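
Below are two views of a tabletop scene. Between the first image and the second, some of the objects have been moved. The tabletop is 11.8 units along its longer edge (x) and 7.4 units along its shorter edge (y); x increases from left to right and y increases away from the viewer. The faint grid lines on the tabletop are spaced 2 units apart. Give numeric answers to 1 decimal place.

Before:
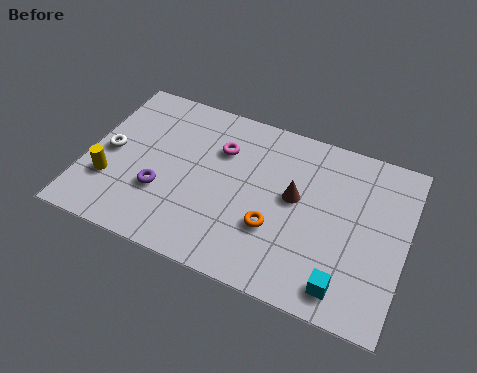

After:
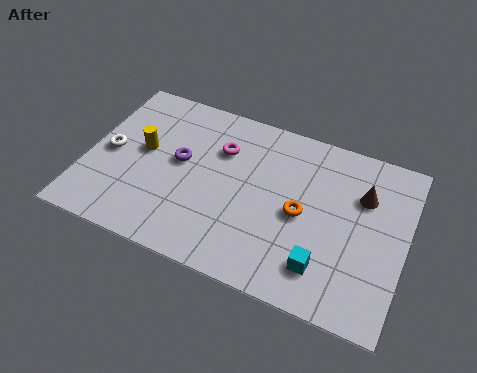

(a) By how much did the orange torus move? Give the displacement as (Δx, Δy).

(0.9, 1.0)

The orange torus started near (7.1, 2.5) and ended near (8.0, 3.5).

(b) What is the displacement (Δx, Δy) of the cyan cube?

(-0.8, 0.5)

From the two frames, the cyan cube sits at roughly (9.8, 1.1) before and (9.0, 1.6) after.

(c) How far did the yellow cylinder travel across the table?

2.1

The yellow cylinder moved from about (1.0, 2.3) to (2.0, 4.1), a distance of √(1.0² + 1.8²) ≈ 2.1.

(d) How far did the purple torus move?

1.7

The purple torus moved from about (2.9, 2.5) to (3.4, 4.1), a distance of √(0.5² + 1.6²) ≈ 1.7.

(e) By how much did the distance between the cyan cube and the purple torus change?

-0.9

They were about 7.0 units apart before and 6.1 after — 0.9 units closer together.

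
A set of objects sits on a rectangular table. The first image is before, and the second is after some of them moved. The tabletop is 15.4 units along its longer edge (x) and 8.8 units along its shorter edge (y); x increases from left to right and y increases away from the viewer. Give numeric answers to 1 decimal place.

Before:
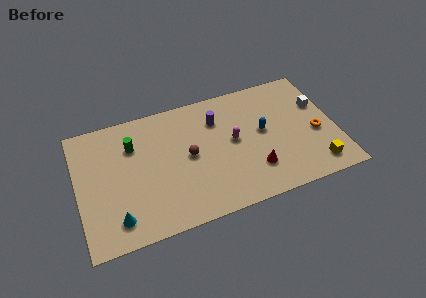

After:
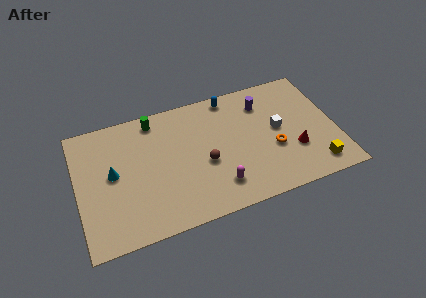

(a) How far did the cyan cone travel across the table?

3.1

The cyan cone was near (2.1, 1.6) before and (2.1, 4.7) after, so it travelled √(0.0² + 3.1²) ≈ 3.1 units.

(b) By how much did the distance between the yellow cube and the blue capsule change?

+3.5

They were about 4.4 units apart before and 7.9 after — 3.5 units further apart.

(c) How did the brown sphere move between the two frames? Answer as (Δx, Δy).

(0.9, -0.8)

The brown sphere was at about (6.6, 4.5) and moved to about (7.5, 3.7).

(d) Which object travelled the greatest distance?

the blue capsule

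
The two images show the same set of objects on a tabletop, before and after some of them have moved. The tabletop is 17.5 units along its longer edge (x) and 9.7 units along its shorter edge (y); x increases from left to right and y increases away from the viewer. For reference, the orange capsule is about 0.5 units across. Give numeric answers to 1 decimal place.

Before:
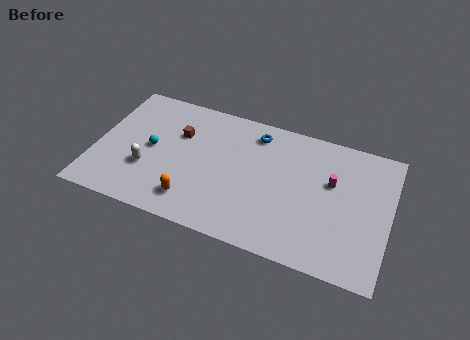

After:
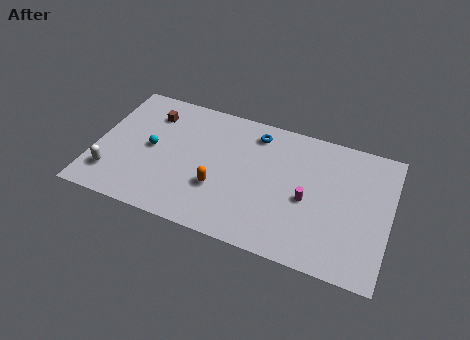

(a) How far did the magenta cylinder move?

2.1

From (14.0, 6.0) to (12.7, 4.3), the magenta cylinder covered √(1.3² + 1.7²) ≈ 2.1 units.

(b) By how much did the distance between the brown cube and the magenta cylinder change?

+1.0

They were about 9.2 units apart before and 10.2 after — 1.0 units further apart.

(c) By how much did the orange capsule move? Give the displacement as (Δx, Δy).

(1.4, 1.4)

From the two frames, the orange capsule sits at roughly (6.1, 1.9) before and (7.5, 3.3) after.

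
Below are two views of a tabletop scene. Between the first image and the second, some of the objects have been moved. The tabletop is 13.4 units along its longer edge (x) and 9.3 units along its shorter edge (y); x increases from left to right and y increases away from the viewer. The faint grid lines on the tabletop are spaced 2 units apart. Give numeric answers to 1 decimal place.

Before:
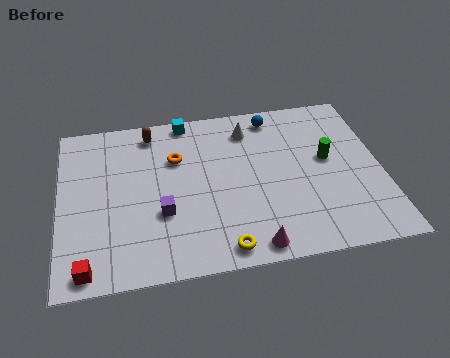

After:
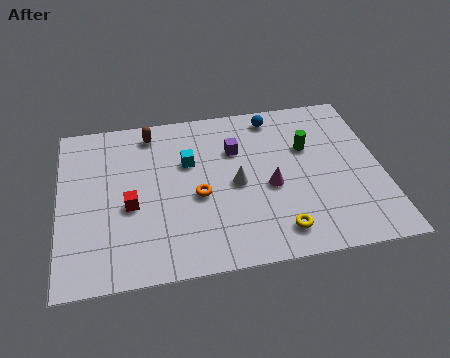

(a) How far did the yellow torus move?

2.4

The yellow torus was near (6.6, 1.0) before and (8.9, 1.5) after, so it travelled √(2.3² + 0.5²) ≈ 2.4 units.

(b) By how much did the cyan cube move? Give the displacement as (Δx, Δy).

(0.0, -2.5)

The cyan cube was at about (5.4, 8.5) and moved to about (5.4, 6.0).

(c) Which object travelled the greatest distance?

the purple cube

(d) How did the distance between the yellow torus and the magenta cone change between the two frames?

+1.3

They were about 1.2 units apart before and 2.5 after — 1.3 units further apart.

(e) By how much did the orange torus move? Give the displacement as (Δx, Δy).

(0.8, -2.3)

The orange torus started near (4.9, 6.3) and ended near (5.7, 4.0).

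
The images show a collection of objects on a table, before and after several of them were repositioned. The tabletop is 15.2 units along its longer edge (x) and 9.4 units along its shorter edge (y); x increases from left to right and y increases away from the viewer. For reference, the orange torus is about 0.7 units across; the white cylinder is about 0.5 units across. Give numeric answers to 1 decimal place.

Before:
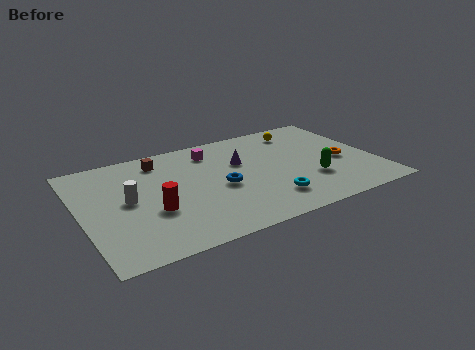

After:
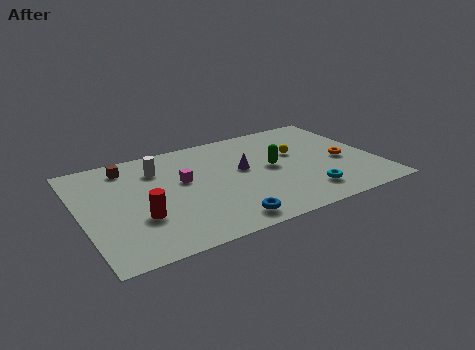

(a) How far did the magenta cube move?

2.8

The magenta cube moved from about (7.1, 7.6) to (5.3, 5.5), a distance of √(1.8² + 2.1²) ≈ 2.8.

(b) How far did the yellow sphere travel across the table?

2.2

From (11.9, 7.8) to (11.3, 5.7), the yellow sphere covered √(0.6² + 2.1²) ≈ 2.2 units.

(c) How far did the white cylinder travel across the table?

2.8

From (2.4, 4.9) to (4.2, 7.1), the white cylinder covered √(1.8² + 2.2²) ≈ 2.8 units.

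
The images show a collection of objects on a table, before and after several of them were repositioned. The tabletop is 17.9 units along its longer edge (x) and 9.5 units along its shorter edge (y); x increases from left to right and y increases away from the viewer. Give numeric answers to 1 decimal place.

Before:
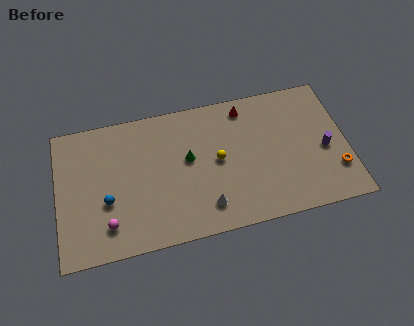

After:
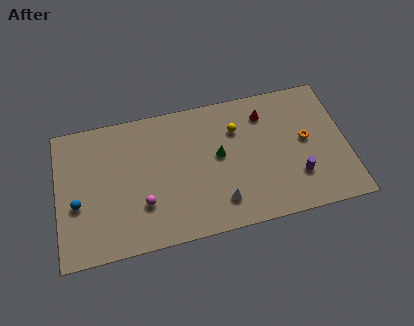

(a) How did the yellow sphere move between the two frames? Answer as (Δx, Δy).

(1.3, 1.9)

The yellow sphere started near (9.9, 4.9) and ended near (11.2, 6.8).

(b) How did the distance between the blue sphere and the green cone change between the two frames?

+3.5

They were about 5.4 units apart before and 8.9 after — 3.5 units further apart.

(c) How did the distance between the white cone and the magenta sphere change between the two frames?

-1.2

The distance was about 6.0 in the first image and 4.8 in the second, so they moved 1.2 units closer together.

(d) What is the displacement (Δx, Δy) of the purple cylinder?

(-1.8, -1.5)

From the two frames, the purple cylinder sits at roughly (16.5, 4.2) before and (14.7, 2.7) after.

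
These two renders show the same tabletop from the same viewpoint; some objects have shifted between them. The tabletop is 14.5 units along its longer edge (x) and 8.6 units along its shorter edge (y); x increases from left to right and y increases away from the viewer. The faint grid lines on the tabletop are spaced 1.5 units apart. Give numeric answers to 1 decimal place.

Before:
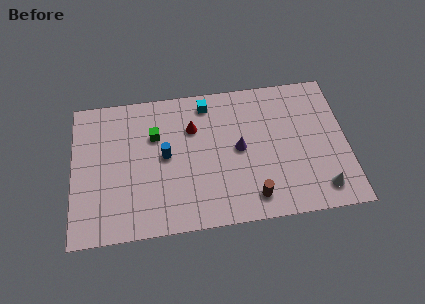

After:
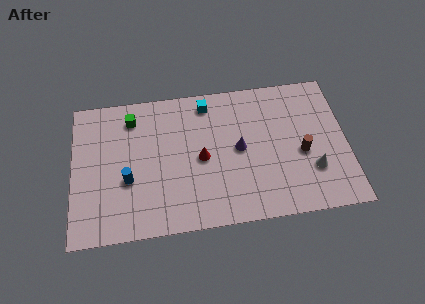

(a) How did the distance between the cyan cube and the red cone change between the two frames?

+1.7

Before: roughly 1.6 units apart; after: 3.3. That's 1.7 units further apart.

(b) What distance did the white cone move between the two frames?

1.3

The white cone moved from about (13.0, 1.4) to (12.6, 2.6), a distance of √(0.4² + 1.2²) ≈ 1.3.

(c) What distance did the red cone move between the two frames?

1.9

From (6.4, 6.0) to (6.8, 4.1), the red cone covered √(0.4² + 1.9²) ≈ 1.9 units.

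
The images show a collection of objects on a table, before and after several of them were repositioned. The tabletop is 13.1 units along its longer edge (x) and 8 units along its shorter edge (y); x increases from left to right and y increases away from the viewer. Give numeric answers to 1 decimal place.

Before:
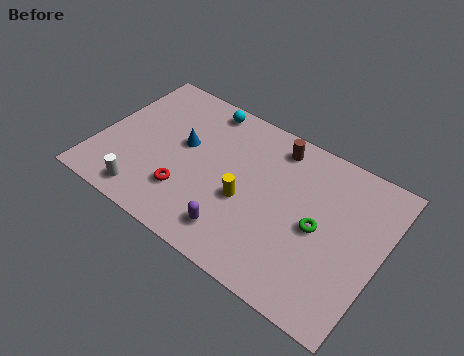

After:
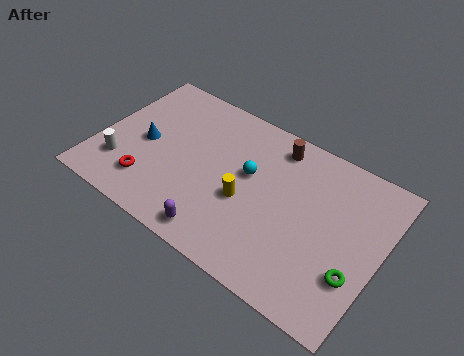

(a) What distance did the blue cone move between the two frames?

1.9

The blue cone was near (3.8, 4.6) before and (2.1, 3.8) after, so it travelled √(1.7² + 0.8²) ≈ 1.9 units.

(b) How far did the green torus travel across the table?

2.3

From (10.3, 3.8) to (12.2, 2.5), the green torus covered √(1.9² + 1.3²) ≈ 2.3 units.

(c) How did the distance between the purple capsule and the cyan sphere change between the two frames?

-2.4

The distance was about 6.2 in the first image and 3.8 in the second, so they moved 2.4 units closer together.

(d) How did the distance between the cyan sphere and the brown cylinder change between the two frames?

-1.2

They were about 3.5 units apart before and 2.3 after — 1.2 units closer together.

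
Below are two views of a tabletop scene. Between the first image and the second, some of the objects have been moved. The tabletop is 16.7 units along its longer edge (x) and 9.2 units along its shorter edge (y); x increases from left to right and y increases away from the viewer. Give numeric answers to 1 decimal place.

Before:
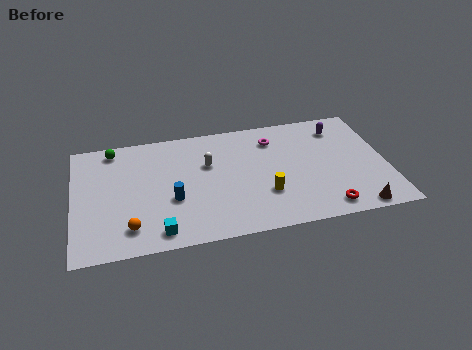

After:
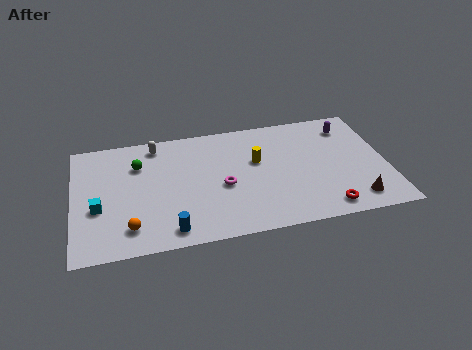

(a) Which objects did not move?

the orange sphere and the red torus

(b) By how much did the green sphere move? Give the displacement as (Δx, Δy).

(1.3, -1.5)

From the two frames, the green sphere sits at roughly (2.2, 8.1) before and (3.5, 6.6) after.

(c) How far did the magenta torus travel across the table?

4.3

The magenta torus moved from about (10.8, 7.2) to (7.9, 4.0), a distance of √(2.9² + 3.2²) ≈ 4.3.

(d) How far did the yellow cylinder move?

2.7

The yellow cylinder was near (10.1, 2.9) before and (9.8, 5.6) after, so it travelled √(0.3² + 2.7²) ≈ 2.7 units.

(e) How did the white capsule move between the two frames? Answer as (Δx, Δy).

(-2.7, 2.1)

From the two frames, the white capsule sits at roughly (7.2, 5.9) before and (4.5, 8.0) after.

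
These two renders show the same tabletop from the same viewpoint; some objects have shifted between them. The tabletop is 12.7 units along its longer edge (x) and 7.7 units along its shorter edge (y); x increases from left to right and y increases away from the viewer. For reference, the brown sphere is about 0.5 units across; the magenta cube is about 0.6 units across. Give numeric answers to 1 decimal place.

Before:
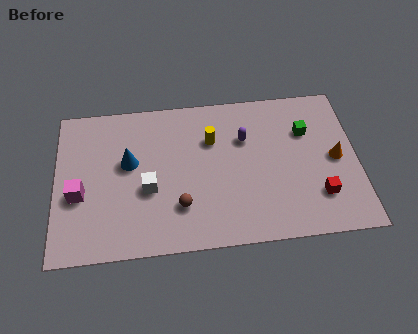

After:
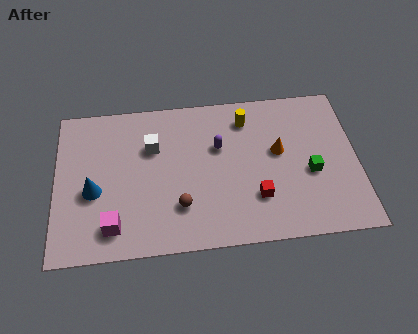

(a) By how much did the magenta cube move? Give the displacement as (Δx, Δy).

(1.4, -1.7)

From the two frames, the magenta cube sits at roughly (1.0, 3.1) before and (2.4, 1.4) after.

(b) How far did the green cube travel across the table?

2.1

The green cube moved from about (10.6, 5.3) to (10.7, 3.2), a distance of √(0.1² + 2.1²) ≈ 2.1.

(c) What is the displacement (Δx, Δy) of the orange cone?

(-2.4, 0.6)

The orange cone started near (11.8, 3.8) and ended near (9.4, 4.4).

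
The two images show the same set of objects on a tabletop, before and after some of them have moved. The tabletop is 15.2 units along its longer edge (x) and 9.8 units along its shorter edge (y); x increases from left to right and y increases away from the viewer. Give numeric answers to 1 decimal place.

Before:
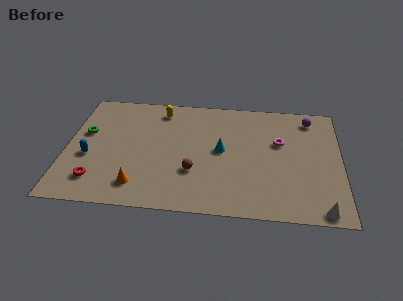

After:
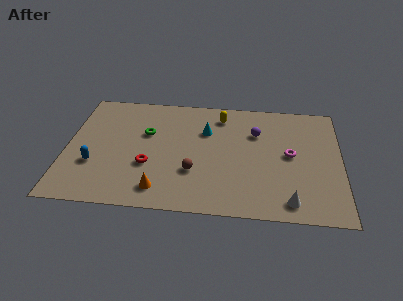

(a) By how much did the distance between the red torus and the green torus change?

-1.3

Before: roughly 4.0 units apart; after: 2.7. That's 1.3 units closer together.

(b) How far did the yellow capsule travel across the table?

3.4

From (5.1, 8.3) to (8.5, 8.1), the yellow capsule covered √(3.4² + 0.2²) ≈ 3.4 units.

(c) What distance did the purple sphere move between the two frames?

3.4

The purple sphere moved from about (13.5, 8.3) to (10.5, 6.8), a distance of √(3.0² + 1.5²) ≈ 3.4.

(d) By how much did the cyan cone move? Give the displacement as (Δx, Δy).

(-0.9, 1.6)

The cyan cone was at about (8.6, 5.1) and moved to about (7.7, 6.7).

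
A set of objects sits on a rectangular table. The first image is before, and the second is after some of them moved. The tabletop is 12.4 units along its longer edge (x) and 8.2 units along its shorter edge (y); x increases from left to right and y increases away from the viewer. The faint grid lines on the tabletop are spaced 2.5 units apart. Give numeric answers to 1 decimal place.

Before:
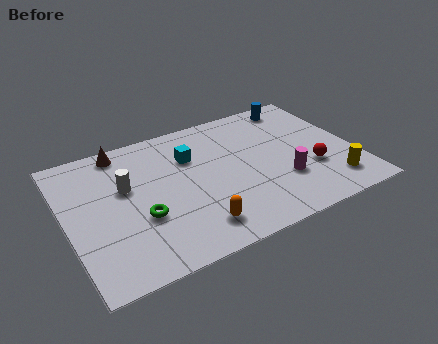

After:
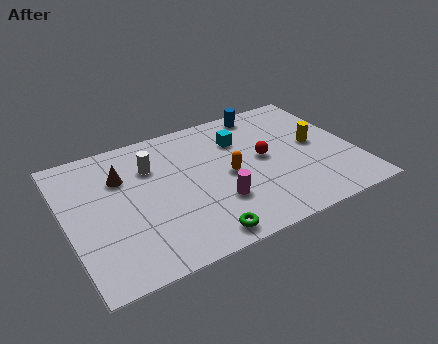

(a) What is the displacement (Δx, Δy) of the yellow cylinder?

(-0.3, 2.7)

From the two frames, the yellow cylinder sits at roughly (11.1, 1.6) before and (10.8, 4.3) after.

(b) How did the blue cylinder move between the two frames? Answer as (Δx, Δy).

(-1.5, 0.1)

From the two frames, the blue cylinder sits at roughly (10.5, 7.2) before and (9.0, 7.3) after.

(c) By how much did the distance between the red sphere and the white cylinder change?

-3.2

Before: roughly 8.1 units apart; after: 4.9. That's 3.2 units closer together.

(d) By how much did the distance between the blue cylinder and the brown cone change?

-1.1

They were about 7.8 units apart before and 6.7 after — 1.1 units closer together.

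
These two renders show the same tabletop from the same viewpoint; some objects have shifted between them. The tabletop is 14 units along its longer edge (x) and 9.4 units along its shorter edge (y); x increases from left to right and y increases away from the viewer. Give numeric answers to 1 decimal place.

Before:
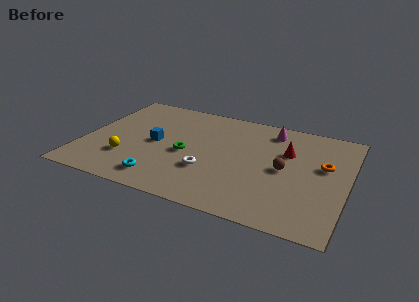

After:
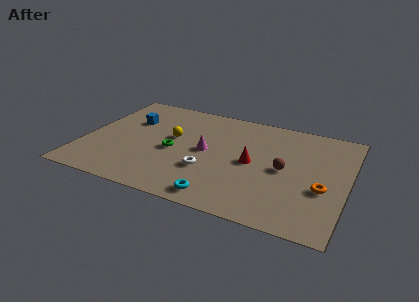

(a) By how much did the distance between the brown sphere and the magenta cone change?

+0.8

They were about 3.4 units apart before and 4.2 after — 0.8 units further apart.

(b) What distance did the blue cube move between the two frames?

2.3

The blue cube moved from about (3.8, 4.6) to (2.2, 6.3), a distance of √(1.6² + 1.7²) ≈ 2.3.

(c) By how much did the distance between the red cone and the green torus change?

-1.4

They were about 5.6 units apart before and 4.2 after — 1.4 units closer together.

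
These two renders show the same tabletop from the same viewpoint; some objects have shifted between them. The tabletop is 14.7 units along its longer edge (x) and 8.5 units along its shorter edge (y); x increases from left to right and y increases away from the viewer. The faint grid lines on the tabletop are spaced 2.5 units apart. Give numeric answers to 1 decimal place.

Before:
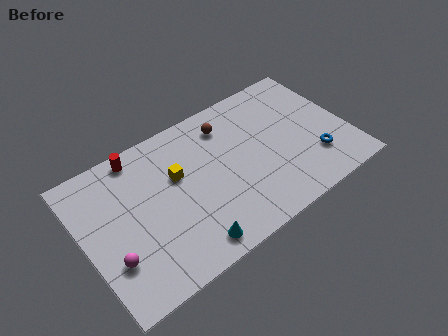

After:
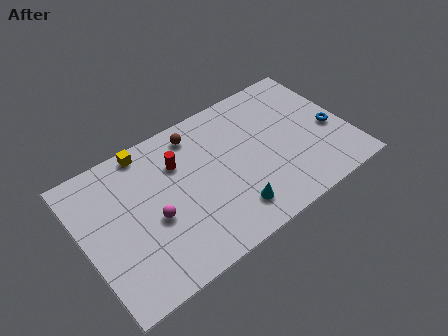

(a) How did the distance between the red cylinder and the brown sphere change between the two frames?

-3.3

Before: roughly 5.0 units apart; after: 1.7. That's 3.3 units closer together.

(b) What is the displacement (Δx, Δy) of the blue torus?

(1.2, 1.3)

The blue torus started near (12.6, 2.3) and ended near (13.8, 3.6).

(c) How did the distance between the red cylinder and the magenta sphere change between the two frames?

-2.5

Before: roughly 5.5 units apart; after: 3.0. That's 2.5 units closer together.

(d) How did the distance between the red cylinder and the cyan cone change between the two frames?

-1.9

They were about 6.7 units apart before and 4.8 after — 1.9 units closer together.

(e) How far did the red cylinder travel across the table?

2.6

From (3.5, 7.6) to (5.5, 6.0), the red cylinder covered √(2.0² + 1.6²) ≈ 2.6 units.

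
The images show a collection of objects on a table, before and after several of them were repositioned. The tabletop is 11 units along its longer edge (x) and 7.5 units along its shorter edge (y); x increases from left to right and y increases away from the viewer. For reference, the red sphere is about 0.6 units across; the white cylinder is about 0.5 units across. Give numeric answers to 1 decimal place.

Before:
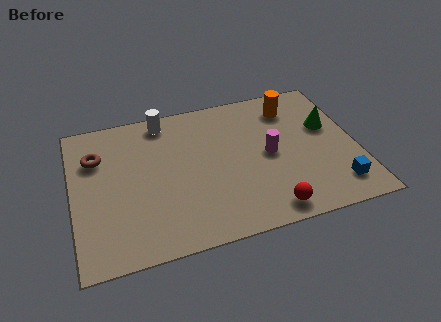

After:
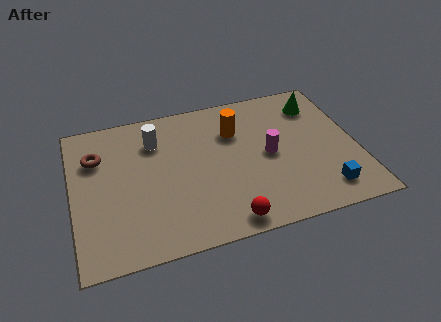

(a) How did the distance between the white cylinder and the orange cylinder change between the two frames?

-1.9

They were about 5.0 units apart before and 3.1 after — 1.9 units closer together.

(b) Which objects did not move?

the brown torus and the magenta cylinder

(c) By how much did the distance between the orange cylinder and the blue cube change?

+0.3

Before: roughly 4.8 units apart; after: 5.1. That's 0.3 units further apart.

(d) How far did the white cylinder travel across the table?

1.1

The white cylinder moved from about (3.7, 6.6) to (3.3, 5.6), a distance of √(0.4² + 1.0²) ≈ 1.1.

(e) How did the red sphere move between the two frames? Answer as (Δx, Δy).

(-1.6, -0.1)

The red sphere started near (7.3, 0.9) and ended near (5.7, 0.8).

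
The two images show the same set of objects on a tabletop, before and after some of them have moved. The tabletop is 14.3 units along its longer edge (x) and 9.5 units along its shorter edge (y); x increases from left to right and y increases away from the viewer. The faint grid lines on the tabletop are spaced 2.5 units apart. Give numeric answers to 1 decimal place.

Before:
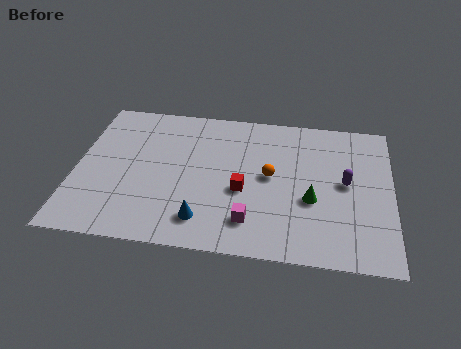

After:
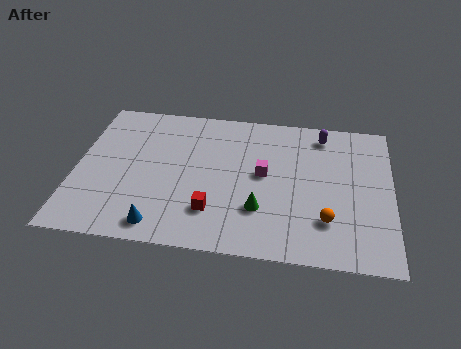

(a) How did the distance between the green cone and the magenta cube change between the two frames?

-0.9

They were about 3.2 units apart before and 2.3 after — 0.9 units closer together.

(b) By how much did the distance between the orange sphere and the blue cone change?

+3.2

The distance was about 4.3 in the first image and 7.5 in the second, so they moved 3.2 units further apart.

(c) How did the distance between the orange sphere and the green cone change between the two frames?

+0.7

The distance was about 2.3 in the first image and 3.0 in the second, so they moved 0.7 units further apart.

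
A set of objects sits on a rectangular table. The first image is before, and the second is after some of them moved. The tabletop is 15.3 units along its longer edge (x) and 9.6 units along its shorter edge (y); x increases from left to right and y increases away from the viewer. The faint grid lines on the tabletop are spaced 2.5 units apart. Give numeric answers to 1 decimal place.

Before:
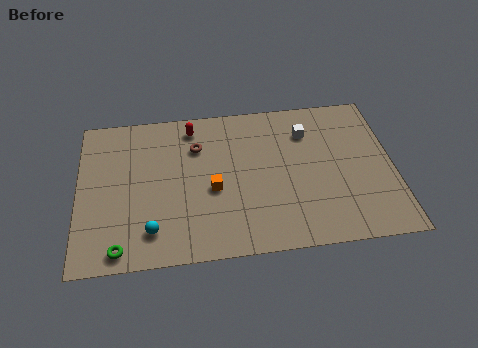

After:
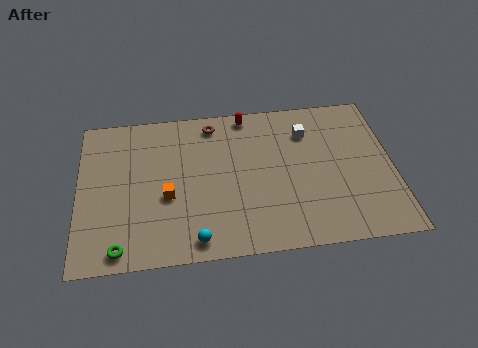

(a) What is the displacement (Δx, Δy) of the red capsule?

(2.7, 0.5)

The red capsule started near (5.6, 8.2) and ended near (8.3, 8.7).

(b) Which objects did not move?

the green torus and the white cube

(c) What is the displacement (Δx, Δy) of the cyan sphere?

(2.1, -0.8)

From the two frames, the cyan sphere sits at roughly (3.5, 1.9) before and (5.6, 1.1) after.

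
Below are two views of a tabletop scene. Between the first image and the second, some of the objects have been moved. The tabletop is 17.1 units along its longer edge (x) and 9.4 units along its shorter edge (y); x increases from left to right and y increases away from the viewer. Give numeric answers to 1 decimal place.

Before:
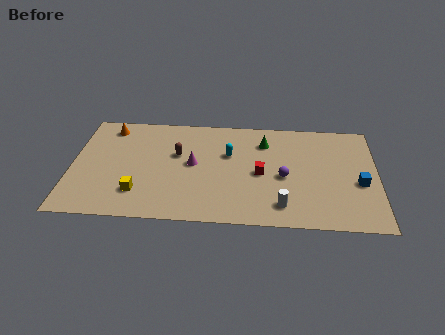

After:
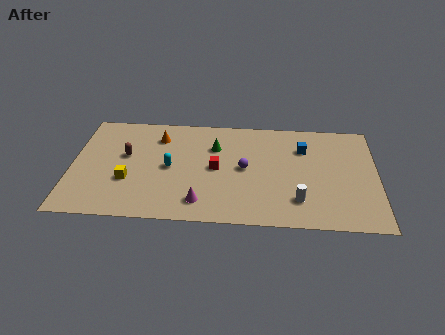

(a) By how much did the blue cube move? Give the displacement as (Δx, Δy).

(-3.1, 2.9)

From the two frames, the blue cube sits at roughly (16.1, 3.9) before and (13.0, 6.8) after.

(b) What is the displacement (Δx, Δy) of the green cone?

(-2.8, -0.6)

The green cone started near (10.8, 7.2) and ended near (8.0, 6.6).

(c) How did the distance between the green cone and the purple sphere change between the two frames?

-0.7

Before: roughly 3.2 units apart; after: 2.5. That's 0.7 units closer together.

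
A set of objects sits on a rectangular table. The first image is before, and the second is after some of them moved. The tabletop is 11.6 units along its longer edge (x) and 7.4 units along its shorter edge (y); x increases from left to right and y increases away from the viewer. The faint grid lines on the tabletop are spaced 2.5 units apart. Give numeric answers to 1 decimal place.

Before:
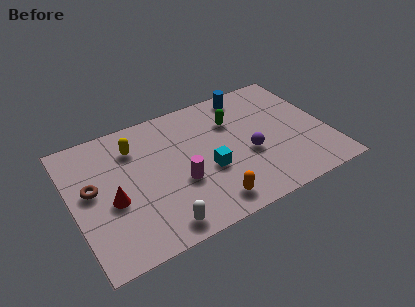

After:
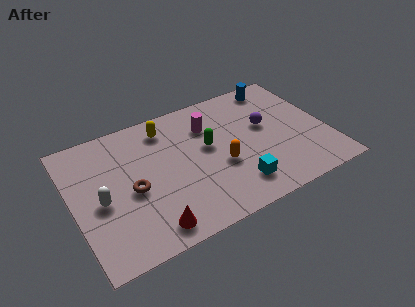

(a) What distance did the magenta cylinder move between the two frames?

3.1

The magenta cylinder was near (4.7, 2.8) before and (6.4, 5.4) after, so it travelled √(1.7² + 2.6²) ≈ 3.1 units.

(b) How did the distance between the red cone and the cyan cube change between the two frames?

-0.3

The distance was about 4.3 in the first image and 4.0 in the second, so they moved 0.3 units closer together.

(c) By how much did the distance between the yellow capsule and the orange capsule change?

-1.5

Before: roughly 5.3 units apart; after: 3.8. That's 1.5 units closer together.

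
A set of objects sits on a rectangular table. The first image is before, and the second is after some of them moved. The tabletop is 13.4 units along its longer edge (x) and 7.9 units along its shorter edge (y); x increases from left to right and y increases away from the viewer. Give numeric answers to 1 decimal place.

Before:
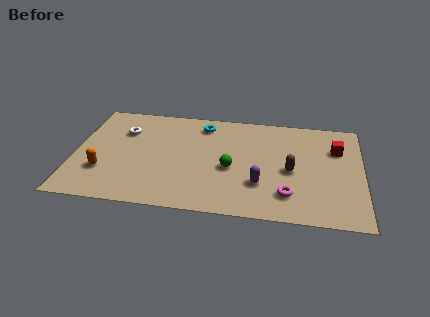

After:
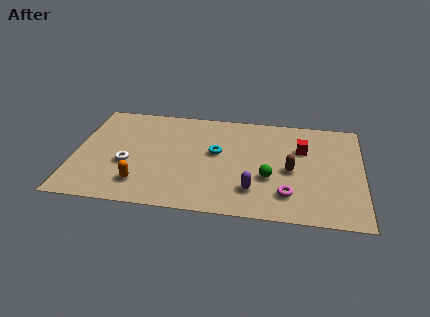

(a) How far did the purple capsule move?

0.6

The purple capsule moved from about (8.7, 2.4) to (8.4, 1.9), a distance of √(0.3² + 0.5²) ≈ 0.6.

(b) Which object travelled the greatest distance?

the white torus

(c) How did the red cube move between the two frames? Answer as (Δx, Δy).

(-1.6, -0.2)

The red cube was at about (12.2, 5.5) and moved to about (10.6, 5.3).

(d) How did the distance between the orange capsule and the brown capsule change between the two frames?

-1.6

Before: roughly 8.8 units apart; after: 7.2. That's 1.6 units closer together.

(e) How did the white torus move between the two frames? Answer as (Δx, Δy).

(0.3, -2.5)

The white torus started near (2.2, 5.6) and ended near (2.5, 3.1).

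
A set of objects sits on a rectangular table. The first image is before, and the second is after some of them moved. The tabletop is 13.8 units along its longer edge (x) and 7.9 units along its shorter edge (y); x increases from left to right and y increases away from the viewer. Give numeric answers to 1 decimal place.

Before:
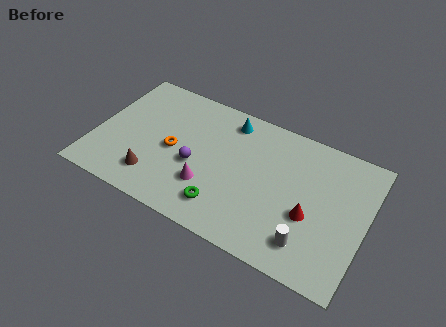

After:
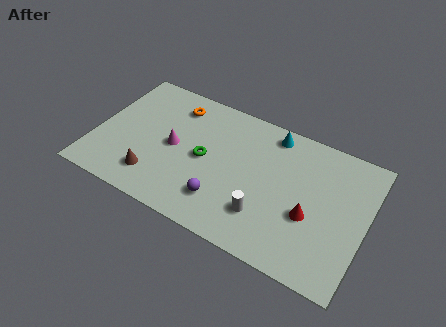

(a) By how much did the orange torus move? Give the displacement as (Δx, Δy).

(-0.3, 2.7)

From the two frames, the orange torus sits at roughly (4.0, 3.7) before and (3.7, 6.4) after.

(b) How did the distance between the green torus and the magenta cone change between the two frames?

+0.4

Before: roughly 1.2 units apart; after: 1.6. That's 0.4 units further apart.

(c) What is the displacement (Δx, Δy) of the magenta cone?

(-2.0, 1.5)

The magenta cone was at about (6.0, 2.4) and moved to about (4.0, 3.9).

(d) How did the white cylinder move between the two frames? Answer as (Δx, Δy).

(-2.3, 0.5)

From the two frames, the white cylinder sits at roughly (11.2, 1.6) before and (8.9, 2.1) after.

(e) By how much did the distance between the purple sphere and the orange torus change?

+4.2

They were about 1.3 units apart before and 5.5 after — 4.2 units further apart.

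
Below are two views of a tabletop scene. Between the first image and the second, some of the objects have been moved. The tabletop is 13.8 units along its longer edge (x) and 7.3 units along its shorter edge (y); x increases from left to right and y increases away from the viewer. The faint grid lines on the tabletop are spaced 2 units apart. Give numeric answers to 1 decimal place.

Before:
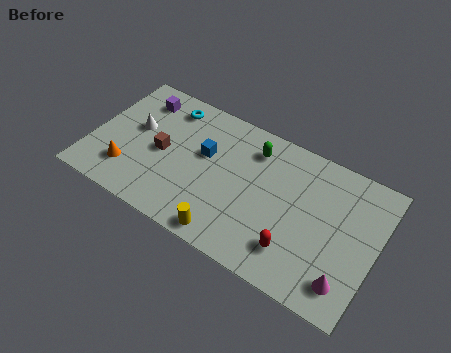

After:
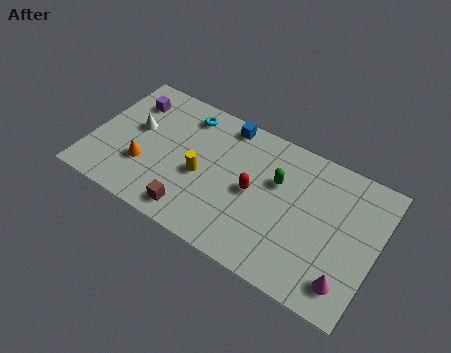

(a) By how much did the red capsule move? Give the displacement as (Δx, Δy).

(-2.3, 1.9)

The red capsule started near (10.2, 1.7) and ended near (7.9, 3.6).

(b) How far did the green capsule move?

1.7

The green capsule was near (7.6, 5.8) before and (8.9, 4.7) after, so it travelled √(1.3² + 1.1²) ≈ 1.7 units.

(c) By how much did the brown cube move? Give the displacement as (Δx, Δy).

(1.9, -2.4)

The brown cube was at about (3.4, 3.5) and moved to about (5.3, 1.1).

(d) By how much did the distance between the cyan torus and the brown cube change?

+2.5

The distance was about 2.6 in the first image and 5.1 in the second, so they moved 2.5 units further apart.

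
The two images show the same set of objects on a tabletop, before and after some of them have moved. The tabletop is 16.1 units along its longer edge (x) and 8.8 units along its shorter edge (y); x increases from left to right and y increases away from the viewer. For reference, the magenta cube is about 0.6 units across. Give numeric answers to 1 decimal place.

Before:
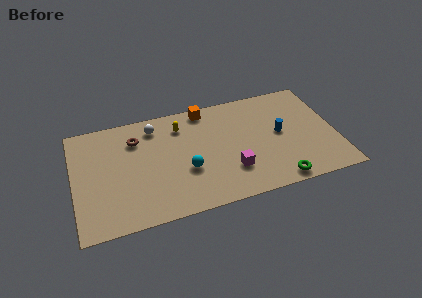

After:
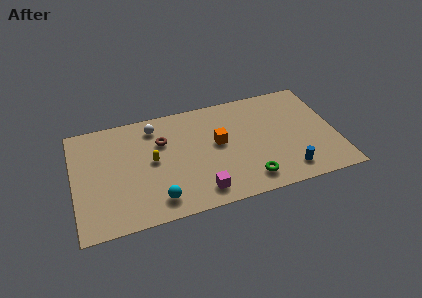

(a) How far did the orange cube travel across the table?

3.1

From (8.3, 7.9) to (8.9, 4.9), the orange cube covered √(0.6² + 3.0²) ≈ 3.1 units.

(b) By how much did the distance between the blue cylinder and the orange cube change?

-0.3

The distance was about 5.5 in the first image and 5.2 in the second, so they moved 0.3 units closer together.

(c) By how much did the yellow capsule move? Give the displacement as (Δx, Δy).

(-1.9, -2.3)

The yellow capsule started near (6.7, 6.9) and ended near (4.8, 4.6).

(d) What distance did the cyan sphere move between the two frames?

2.6

From (6.8, 3.3) to (4.9, 1.5), the cyan sphere covered √(1.9² + 1.8²) ≈ 2.6 units.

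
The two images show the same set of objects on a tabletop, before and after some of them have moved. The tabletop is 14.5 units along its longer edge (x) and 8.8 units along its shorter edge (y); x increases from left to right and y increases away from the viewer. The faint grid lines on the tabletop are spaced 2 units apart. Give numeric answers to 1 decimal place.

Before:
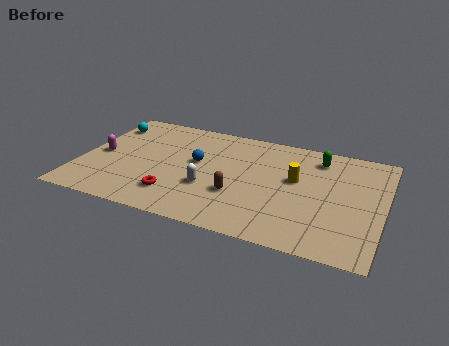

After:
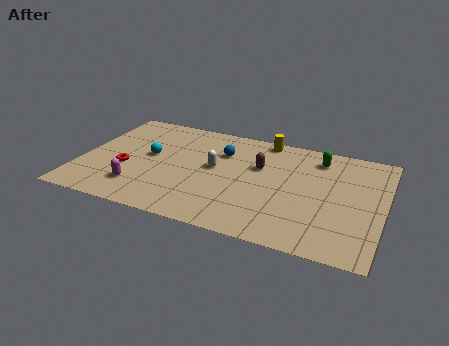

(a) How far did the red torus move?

3.0

The red torus moved from about (4.8, 2.0) to (2.2, 3.4), a distance of √(2.6² + 1.4²) ≈ 3.0.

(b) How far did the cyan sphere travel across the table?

3.2

From (0.8, 6.9) to (3.2, 4.8), the cyan sphere covered √(2.4² + 2.1²) ≈ 3.2 units.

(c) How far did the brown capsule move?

2.7

From (7.7, 3.0) to (8.5, 5.6), the brown capsule covered √(0.8² + 2.6²) ≈ 2.7 units.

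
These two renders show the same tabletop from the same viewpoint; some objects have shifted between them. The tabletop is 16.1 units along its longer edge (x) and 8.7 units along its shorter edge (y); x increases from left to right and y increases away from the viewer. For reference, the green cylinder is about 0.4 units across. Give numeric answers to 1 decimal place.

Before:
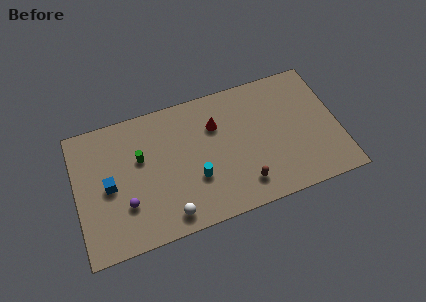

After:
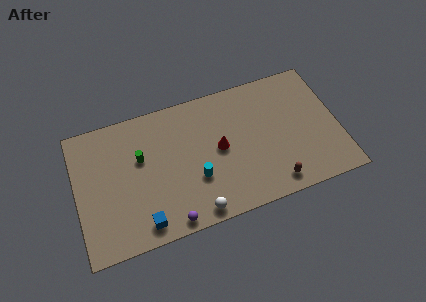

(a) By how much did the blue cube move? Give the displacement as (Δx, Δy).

(1.8, -3.0)

The blue cube started near (2.0, 4.2) and ended near (3.8, 1.2).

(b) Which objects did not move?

the cyan cylinder and the green cylinder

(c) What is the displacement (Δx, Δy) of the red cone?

(0.1, -1.6)

The red cone started near (8.7, 6.1) and ended near (8.8, 4.5).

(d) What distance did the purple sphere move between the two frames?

3.1

From (2.9, 2.7) to (5.4, 0.8), the purple sphere covered √(2.5² + 1.9²) ≈ 3.1 units.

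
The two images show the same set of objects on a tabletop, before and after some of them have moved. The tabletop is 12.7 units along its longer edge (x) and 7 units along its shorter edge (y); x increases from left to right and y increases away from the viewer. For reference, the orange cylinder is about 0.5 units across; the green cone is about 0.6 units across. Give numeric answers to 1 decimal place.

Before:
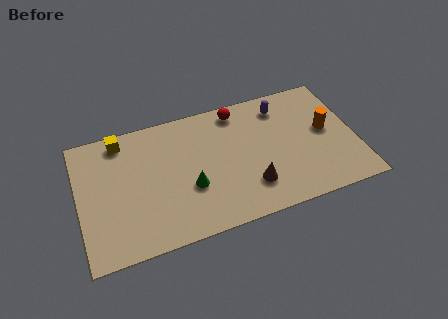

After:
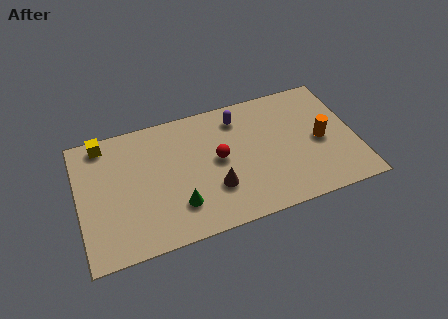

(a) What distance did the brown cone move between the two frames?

1.6

From (7.7, 1.8) to (6.1, 2.2), the brown cone covered √(1.6² + 0.4²) ≈ 1.6 units.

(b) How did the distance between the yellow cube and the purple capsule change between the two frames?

-1.2

The distance was about 7.4 in the first image and 6.2 in the second, so they moved 1.2 units closer together.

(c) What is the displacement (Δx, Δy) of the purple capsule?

(-2.0, 0.0)

The purple capsule was at about (9.5, 5.7) and moved to about (7.5, 5.7).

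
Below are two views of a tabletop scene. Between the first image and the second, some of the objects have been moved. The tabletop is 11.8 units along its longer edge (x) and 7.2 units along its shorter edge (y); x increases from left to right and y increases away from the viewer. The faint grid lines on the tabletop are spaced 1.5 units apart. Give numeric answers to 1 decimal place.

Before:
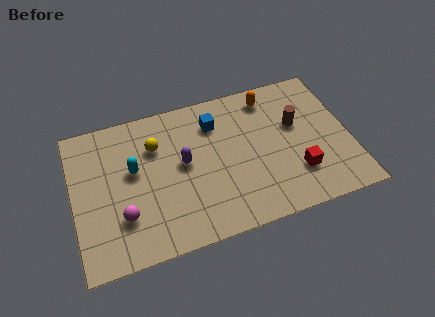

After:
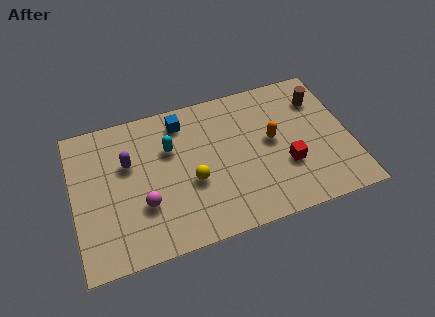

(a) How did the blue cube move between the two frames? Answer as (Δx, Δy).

(-1.4, 0.5)

From the two frames, the blue cube sits at roughly (6.2, 5.5) before and (4.8, 6.0) after.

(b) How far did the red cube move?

0.6

The red cube was near (9.4, 2.0) before and (9.0, 2.5) after, so it travelled √(0.4² + 0.5²) ≈ 0.6 units.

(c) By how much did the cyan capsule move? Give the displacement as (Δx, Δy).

(1.6, 0.6)

The cyan capsule started near (2.6, 4.2) and ended near (4.2, 4.8).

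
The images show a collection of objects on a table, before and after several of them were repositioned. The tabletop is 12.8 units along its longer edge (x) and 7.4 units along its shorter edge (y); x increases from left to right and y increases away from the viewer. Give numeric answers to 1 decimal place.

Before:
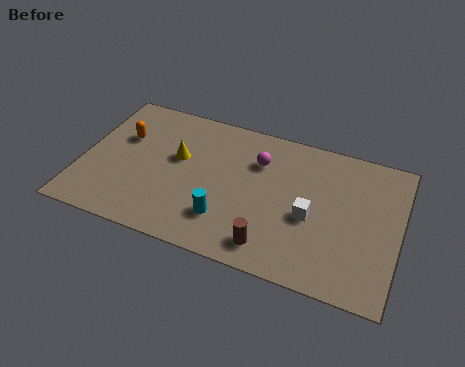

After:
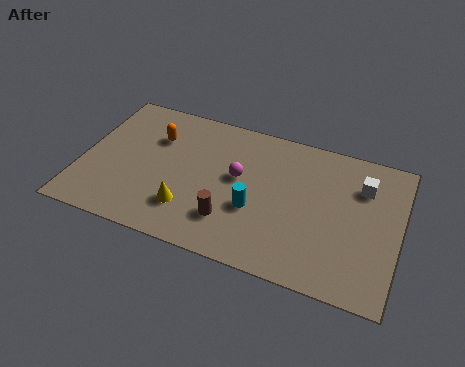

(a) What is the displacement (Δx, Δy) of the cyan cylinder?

(1.1, 0.9)

The cyan cylinder started near (6.0, 1.9) and ended near (7.1, 2.8).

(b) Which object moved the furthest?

the white cube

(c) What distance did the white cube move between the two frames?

2.9

The white cube moved from about (9.3, 3.2) to (11.2, 5.4), a distance of √(1.9² + 2.2²) ≈ 2.9.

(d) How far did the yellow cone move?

2.6

The yellow cone was near (3.8, 4.4) before and (4.5, 1.9) after, so it travelled √(0.7² + 2.5²) ≈ 2.6 units.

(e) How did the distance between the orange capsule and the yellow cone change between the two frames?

+1.4

They were about 2.3 units apart before and 3.7 after — 1.4 units further apart.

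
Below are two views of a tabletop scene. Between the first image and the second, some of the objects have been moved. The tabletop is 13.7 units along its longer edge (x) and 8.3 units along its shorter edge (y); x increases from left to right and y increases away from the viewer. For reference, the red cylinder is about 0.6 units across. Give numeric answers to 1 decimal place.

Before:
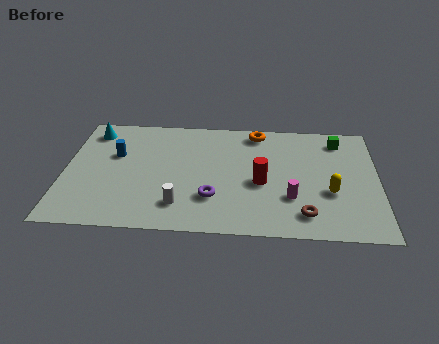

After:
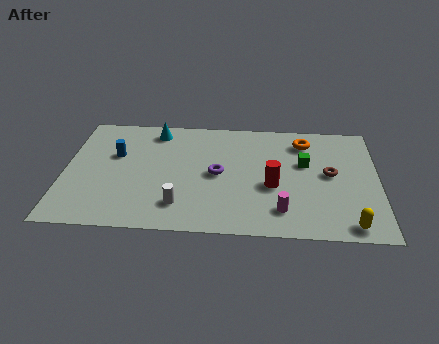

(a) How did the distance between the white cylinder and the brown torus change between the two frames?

+1.6

Before: roughly 5.4 units apart; after: 7.0. That's 1.6 units further apart.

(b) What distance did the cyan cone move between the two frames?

2.8

The cyan cone was near (1.1, 6.9) before and (3.9, 7.1) after, so it travelled √(2.8² + 0.2²) ≈ 2.8 units.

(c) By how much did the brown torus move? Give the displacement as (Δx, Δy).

(1.1, 2.9)

The brown torus was at about (10.5, 1.5) and moved to about (11.6, 4.4).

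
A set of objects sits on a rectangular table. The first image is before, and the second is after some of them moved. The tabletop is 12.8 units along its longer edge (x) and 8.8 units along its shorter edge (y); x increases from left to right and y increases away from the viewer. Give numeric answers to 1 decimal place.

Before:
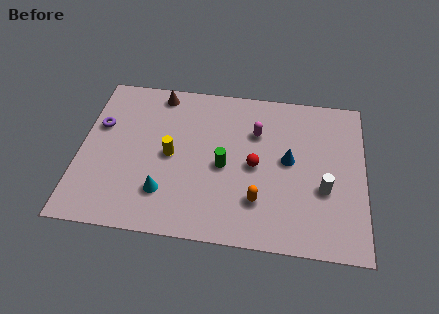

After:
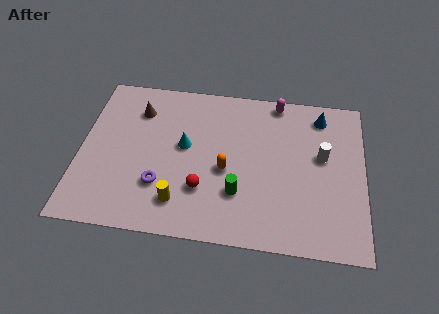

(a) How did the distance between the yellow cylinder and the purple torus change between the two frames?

-2.3

The distance was about 3.5 in the first image and 1.2 in the second, so they moved 2.3 units closer together.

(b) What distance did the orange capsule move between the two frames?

2.1

The orange capsule moved from about (8.1, 2.3) to (6.6, 3.8), a distance of √(1.5² + 1.5²) ≈ 2.1.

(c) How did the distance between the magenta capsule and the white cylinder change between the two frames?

-0.6

Before: roughly 4.2 units apart; after: 3.6. That's 0.6 units closer together.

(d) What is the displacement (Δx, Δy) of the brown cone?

(-0.9, -1.1)

The brown cone started near (3.4, 7.8) and ended near (2.5, 6.7).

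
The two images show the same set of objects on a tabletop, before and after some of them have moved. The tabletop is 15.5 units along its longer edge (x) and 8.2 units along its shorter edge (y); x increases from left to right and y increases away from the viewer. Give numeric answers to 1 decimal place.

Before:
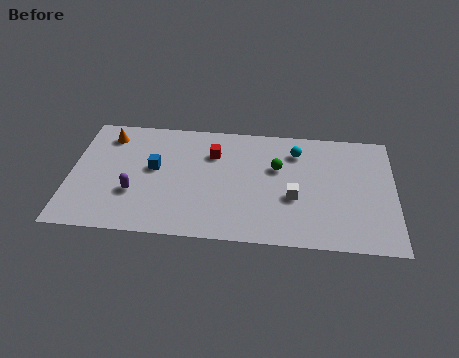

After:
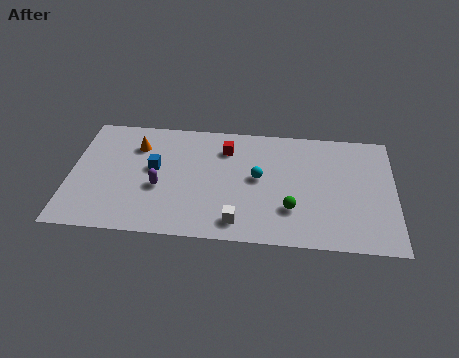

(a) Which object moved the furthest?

the white cube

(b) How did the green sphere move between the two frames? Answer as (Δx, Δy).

(0.7, -2.8)

The green sphere was at about (9.9, 5.2) and moved to about (10.6, 2.4).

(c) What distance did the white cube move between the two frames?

3.2

From (10.7, 3.2) to (8.1, 1.3), the white cube covered √(2.6² + 1.9²) ≈ 3.2 units.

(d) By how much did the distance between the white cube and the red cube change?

+0.3

Before: roughly 4.7 units apart; after: 5.0. That's 0.3 units further apart.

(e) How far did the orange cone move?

1.5

The orange cone moved from about (1.7, 6.7) to (3.1, 6.1), a distance of √(1.4² + 0.6²) ≈ 1.5.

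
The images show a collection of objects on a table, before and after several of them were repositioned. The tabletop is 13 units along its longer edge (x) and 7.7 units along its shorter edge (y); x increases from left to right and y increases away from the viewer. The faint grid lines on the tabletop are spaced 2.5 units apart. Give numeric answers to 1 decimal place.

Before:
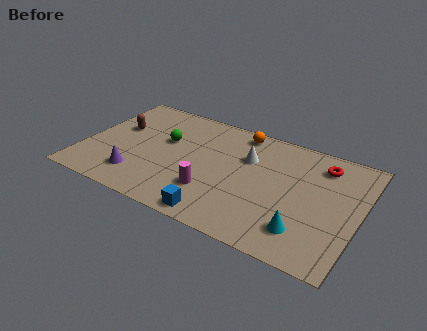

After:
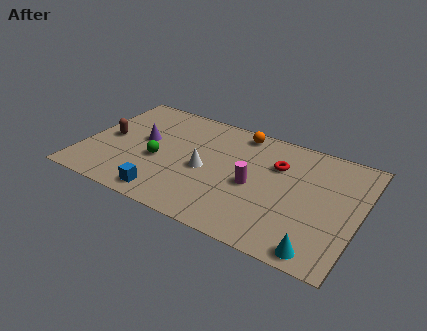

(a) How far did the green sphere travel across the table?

1.5

From (3.7, 4.7) to (3.6, 3.2), the green sphere covered √(0.1² + 1.5²) ≈ 1.5 units.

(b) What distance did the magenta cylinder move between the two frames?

2.2

The magenta cylinder moved from about (6.3, 2.2) to (8.1, 3.5), a distance of √(1.8² + 1.3²) ≈ 2.2.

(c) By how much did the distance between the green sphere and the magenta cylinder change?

+0.9

They were about 3.6 units apart before and 4.5 after — 0.9 units further apart.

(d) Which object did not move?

the orange sphere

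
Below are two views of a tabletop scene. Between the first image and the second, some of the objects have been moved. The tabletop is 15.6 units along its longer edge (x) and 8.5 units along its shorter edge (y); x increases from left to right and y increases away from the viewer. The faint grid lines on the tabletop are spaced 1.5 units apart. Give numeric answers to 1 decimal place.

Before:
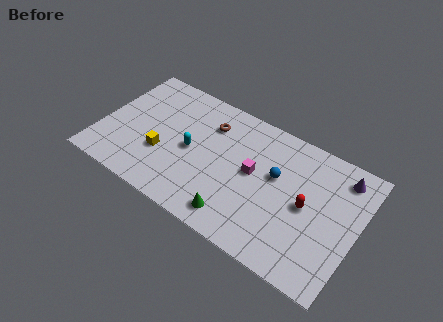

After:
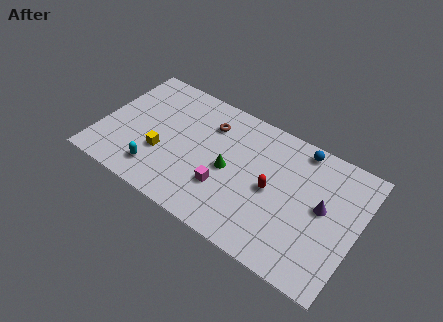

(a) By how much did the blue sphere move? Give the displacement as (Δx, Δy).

(1.1, 2.5)

From the two frames, the blue sphere sits at roughly (10.6, 5.1) before and (11.7, 7.6) after.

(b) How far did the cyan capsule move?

2.9

The cyan capsule was near (5.5, 4.1) before and (3.8, 1.7) after, so it travelled √(1.7² + 2.4²) ≈ 2.9 units.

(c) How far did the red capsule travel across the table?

2.1

From (12.6, 4.2) to (10.5, 4.1), the red capsule covered √(2.1² + 0.1²) ≈ 2.1 units.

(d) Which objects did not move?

the yellow cube and the brown torus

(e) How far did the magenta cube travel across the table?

2.4

The magenta cube moved from about (9.3, 4.6) to (7.8, 2.7), a distance of √(1.5² + 1.9²) ≈ 2.4.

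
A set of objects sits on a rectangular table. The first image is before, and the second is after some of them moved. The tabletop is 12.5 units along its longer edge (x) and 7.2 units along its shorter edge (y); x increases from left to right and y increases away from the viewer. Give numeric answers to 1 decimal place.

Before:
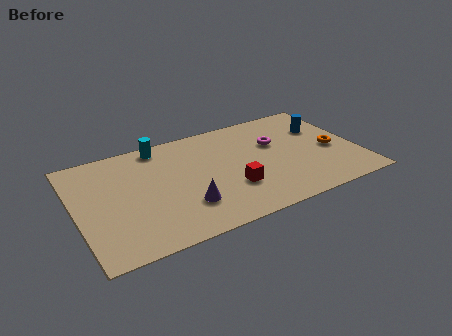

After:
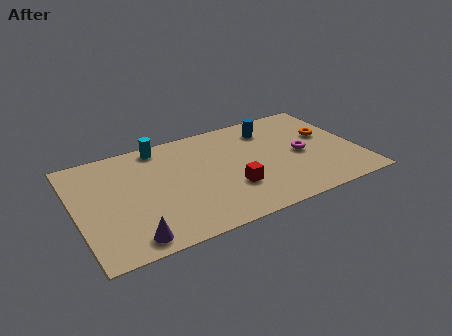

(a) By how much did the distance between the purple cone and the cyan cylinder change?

+1.4

Before: roughly 4.4 units apart; after: 5.8. That's 1.4 units further apart.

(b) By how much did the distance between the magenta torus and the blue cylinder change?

+0.3

The distance was about 2.2 in the first image and 2.5 in the second, so they moved 0.3 units further apart.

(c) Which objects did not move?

the red cube and the cyan cylinder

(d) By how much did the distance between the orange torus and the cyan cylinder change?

-0.5

The distance was about 8.1 in the first image and 7.6 in the second, so they moved 0.5 units closer together.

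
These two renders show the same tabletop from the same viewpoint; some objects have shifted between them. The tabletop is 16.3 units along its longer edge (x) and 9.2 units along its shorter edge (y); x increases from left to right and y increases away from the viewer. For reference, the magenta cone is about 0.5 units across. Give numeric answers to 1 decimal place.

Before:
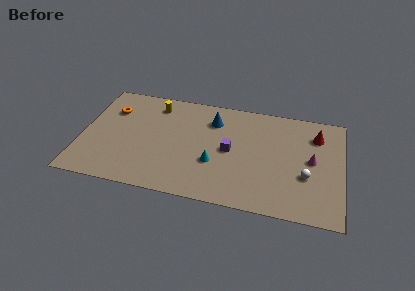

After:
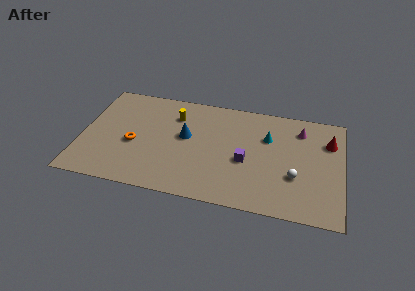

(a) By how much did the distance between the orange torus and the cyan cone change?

+1.1

They were about 7.5 units apart before and 8.6 after — 1.1 units further apart.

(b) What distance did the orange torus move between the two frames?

3.1

The orange torus was near (1.7, 6.6) before and (3.3, 3.9) after, so it travelled √(1.6² + 2.7²) ≈ 3.1 units.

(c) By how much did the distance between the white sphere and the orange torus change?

-2.7

Before: roughly 12.8 units apart; after: 10.1. That's 2.7 units closer together.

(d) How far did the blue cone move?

2.4

The blue cone moved from about (8.1, 7.0) to (6.5, 5.2), a distance of √(1.6² + 1.8²) ≈ 2.4.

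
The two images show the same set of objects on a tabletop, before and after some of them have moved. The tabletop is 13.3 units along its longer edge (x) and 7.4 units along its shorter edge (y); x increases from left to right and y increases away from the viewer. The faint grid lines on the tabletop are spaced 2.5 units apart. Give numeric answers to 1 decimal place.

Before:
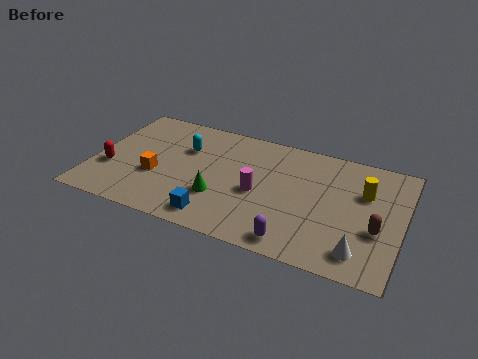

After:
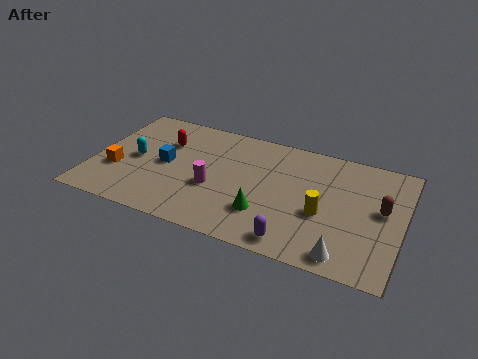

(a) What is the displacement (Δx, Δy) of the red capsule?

(2.1, 2.5)

From the two frames, the red capsule sits at roughly (0.8, 2.6) before and (2.9, 5.1) after.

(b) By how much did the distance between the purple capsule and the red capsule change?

-1.0

They were about 8.4 units apart before and 7.4 after — 1.0 units closer together.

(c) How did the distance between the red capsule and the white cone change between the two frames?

-1.8

Before: roughly 11.0 units apart; after: 9.2. That's 1.8 units closer together.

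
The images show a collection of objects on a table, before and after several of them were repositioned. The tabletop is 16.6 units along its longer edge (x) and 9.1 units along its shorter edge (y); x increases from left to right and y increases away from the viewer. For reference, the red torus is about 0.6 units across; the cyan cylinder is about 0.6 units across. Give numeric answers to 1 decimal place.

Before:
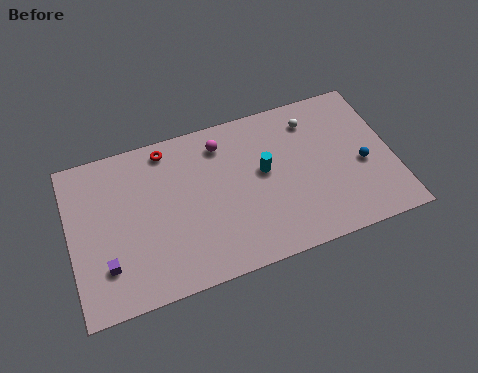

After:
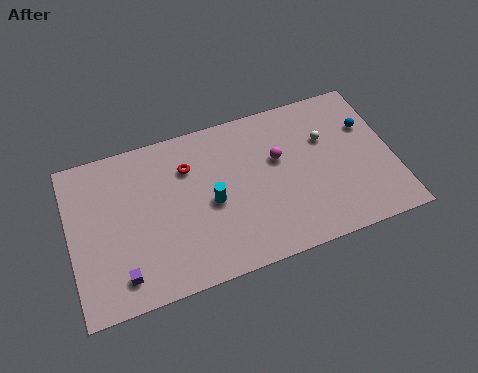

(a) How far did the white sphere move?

1.4

The white sphere was near (12.7, 7.3) before and (13.3, 6.0) after, so it travelled √(0.6² + 1.3²) ≈ 1.4 units.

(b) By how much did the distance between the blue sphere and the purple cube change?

+0.5

They were about 13.4 units apart before and 13.9 after — 0.5 units further apart.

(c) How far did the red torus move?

1.7

From (5.2, 8.0) to (6.2, 6.6), the red torus covered √(1.0² + 1.4²) ≈ 1.7 units.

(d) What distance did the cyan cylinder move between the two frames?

2.9

The cyan cylinder moved from about (10.0, 5.1) to (7.2, 4.2), a distance of √(2.8² + 0.9²) ≈ 2.9.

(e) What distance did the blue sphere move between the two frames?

2.3

From (15.0, 3.9) to (15.5, 6.1), the blue sphere covered √(0.5² + 2.2²) ≈ 2.3 units.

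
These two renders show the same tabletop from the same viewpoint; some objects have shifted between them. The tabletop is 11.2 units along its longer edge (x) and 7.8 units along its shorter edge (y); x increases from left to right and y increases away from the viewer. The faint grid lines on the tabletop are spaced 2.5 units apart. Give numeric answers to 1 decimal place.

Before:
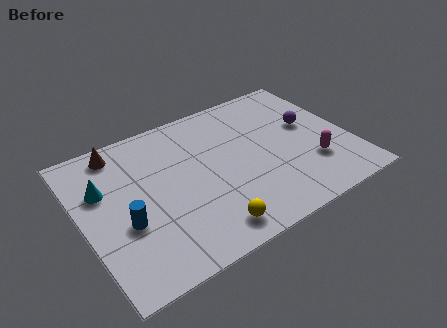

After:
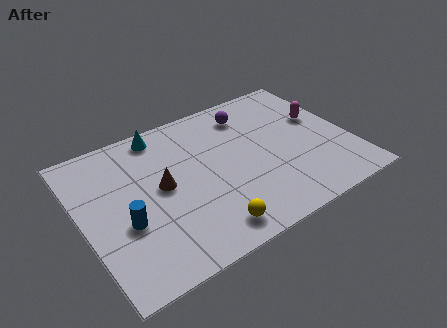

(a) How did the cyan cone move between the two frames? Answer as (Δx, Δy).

(2.7, 1.8)

The cyan cone started near (1.0, 5.1) and ended near (3.7, 6.9).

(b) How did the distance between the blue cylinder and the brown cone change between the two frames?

-1.8

The distance was about 3.8 in the first image and 2.0 in the second, so they moved 1.8 units closer together.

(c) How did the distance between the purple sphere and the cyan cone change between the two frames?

-5.0

Before: roughly 8.7 units apart; after: 3.7. That's 5.0 units closer together.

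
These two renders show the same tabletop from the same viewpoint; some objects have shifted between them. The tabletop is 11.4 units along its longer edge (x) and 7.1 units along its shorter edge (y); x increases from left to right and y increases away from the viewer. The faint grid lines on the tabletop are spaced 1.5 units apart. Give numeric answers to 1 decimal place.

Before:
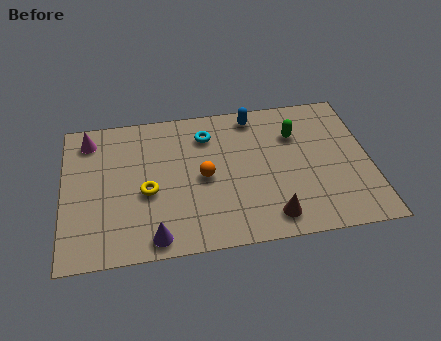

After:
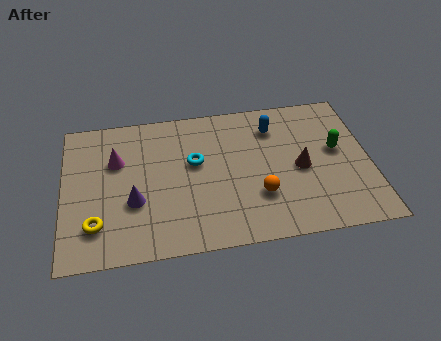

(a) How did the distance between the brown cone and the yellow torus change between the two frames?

+2.9

The distance was about 4.9 in the first image and 7.8 in the second, so they moved 2.9 units further apart.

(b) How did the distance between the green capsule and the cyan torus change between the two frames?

+2.0

The distance was about 3.3 in the first image and 5.3 in the second, so they moved 2.0 units further apart.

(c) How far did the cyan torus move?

1.4

The cyan torus was near (5.4, 5.5) before and (4.9, 4.2) after, so it travelled √(0.5² + 1.3²) ≈ 1.4 units.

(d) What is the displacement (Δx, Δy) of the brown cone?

(1.2, 2.2)

The brown cone started near (7.6, 1.1) and ended near (8.8, 3.3).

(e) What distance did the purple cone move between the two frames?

1.9

The purple cone moved from about (3.3, 0.8) to (2.6, 2.6), a distance of √(0.7² + 1.8²) ≈ 1.9.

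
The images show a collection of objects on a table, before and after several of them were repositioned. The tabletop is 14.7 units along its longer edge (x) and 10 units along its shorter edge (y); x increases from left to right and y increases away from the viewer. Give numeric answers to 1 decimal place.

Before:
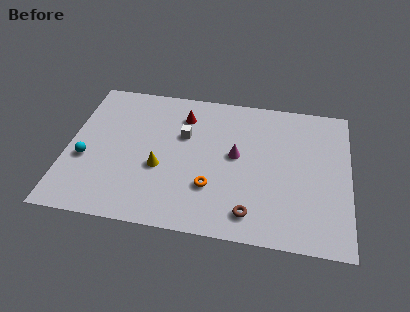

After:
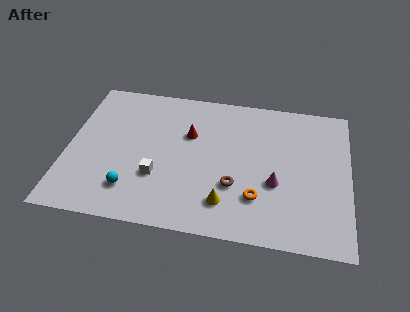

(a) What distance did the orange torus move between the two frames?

2.4

From (7.6, 3.0) to (10.0, 2.7), the orange torus covered √(2.4² + 0.3²) ≈ 2.4 units.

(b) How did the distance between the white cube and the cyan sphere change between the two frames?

-3.9

Before: roughly 5.6 units apart; after: 1.7. That's 3.9 units closer together.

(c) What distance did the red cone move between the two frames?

1.4

The red cone was near (5.9, 7.8) before and (6.3, 6.5) after, so it travelled √(0.4² + 1.3²) ≈ 1.4 units.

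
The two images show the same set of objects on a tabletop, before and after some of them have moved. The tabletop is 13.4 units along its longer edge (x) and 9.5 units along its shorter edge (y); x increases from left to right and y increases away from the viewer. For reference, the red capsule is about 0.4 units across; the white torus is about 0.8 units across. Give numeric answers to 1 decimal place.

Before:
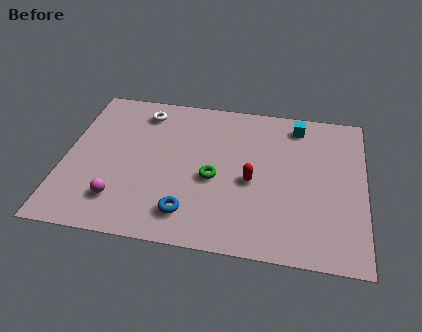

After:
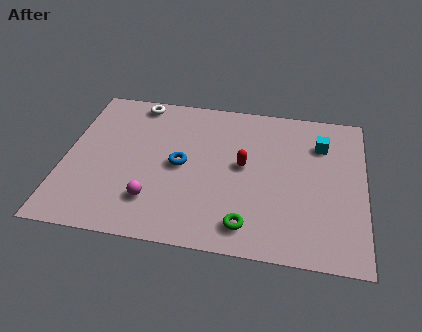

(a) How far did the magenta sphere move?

1.5

The magenta sphere was near (2.6, 2.1) before and (4.1, 2.3) after, so it travelled √(1.5² + 0.2²) ≈ 1.5 units.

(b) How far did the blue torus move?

2.9

The blue torus was near (5.7, 1.8) before and (5.2, 4.7) after, so it travelled √(0.5² + 2.9²) ≈ 2.9 units.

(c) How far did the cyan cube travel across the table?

1.6

The cyan cube moved from about (10.3, 8.1) to (11.4, 7.0), a distance of √(1.1² + 1.1²) ≈ 1.6.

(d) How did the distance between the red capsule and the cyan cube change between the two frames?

-0.4

Before: roughly 4.3 units apart; after: 3.9. That's 0.4 units closer together.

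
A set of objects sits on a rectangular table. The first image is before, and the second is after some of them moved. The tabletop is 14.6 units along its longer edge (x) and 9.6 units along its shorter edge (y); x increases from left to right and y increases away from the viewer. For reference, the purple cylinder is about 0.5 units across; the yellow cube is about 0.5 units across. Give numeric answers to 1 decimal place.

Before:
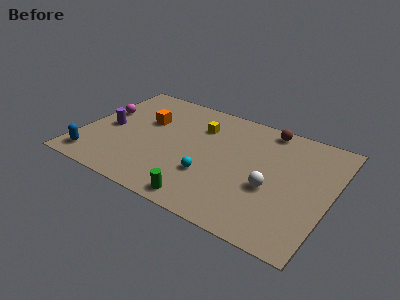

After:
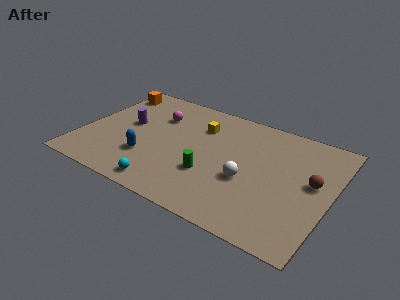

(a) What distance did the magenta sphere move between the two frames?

3.3

The magenta sphere moved from about (0.9, 5.8) to (4.0, 6.8), a distance of √(3.1² + 1.0²) ≈ 3.3.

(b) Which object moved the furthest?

the brown sphere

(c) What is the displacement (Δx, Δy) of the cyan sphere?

(-2.3, -2.0)

The cyan sphere started near (7.8, 3.1) and ended near (5.5, 1.1).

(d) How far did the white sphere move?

1.4

The white sphere moved from about (11.3, 3.8) to (9.9, 3.8), a distance of √(1.4² + 0.0²) ≈ 1.4.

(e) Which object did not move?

the yellow cube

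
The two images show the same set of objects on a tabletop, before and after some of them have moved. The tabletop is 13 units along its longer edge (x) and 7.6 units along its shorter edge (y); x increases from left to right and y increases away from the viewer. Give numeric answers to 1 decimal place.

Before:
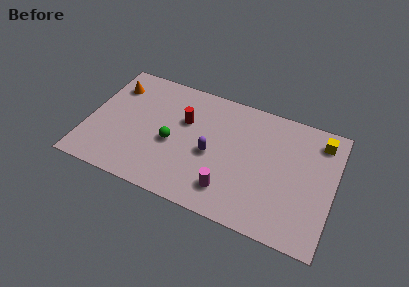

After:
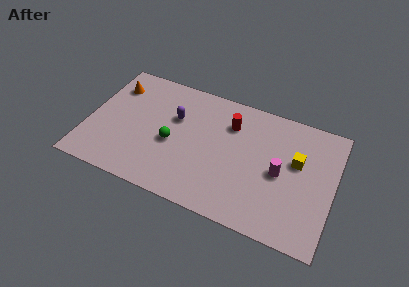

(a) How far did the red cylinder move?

2.5

The red cylinder moved from about (5.0, 4.9) to (7.4, 5.6), a distance of √(2.4² + 0.7²) ≈ 2.5.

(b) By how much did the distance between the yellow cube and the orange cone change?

-1.0

The distance was about 11.0 in the first image and 10.0 in the second, so they moved 1.0 units closer together.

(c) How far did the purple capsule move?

2.6

From (6.6, 3.4) to (4.5, 4.9), the purple capsule covered √(2.1² + 1.5²) ≈ 2.6 units.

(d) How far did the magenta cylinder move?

3.2

The magenta cylinder moved from about (7.7, 1.6) to (10.2, 3.6), a distance of √(2.5² + 2.0²) ≈ 3.2.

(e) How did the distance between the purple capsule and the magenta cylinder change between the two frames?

+3.7

Before: roughly 2.1 units apart; after: 5.8. That's 3.7 units further apart.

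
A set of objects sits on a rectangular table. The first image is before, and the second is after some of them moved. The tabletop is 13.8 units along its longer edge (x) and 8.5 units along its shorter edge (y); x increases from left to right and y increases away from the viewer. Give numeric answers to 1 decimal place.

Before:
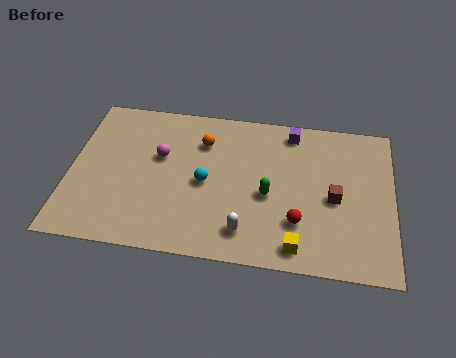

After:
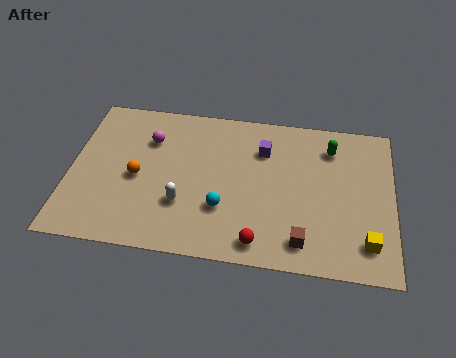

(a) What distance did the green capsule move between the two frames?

4.0

From (8.5, 3.7) to (11.1, 6.7), the green capsule covered √(2.6² + 3.0²) ≈ 4.0 units.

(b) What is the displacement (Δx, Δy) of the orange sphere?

(-2.7, -2.4)

The orange sphere started near (5.6, 6.3) and ended near (2.9, 3.9).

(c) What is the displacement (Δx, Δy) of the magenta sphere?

(-0.5, 0.9)

The magenta sphere started near (3.8, 5.2) and ended near (3.3, 6.1).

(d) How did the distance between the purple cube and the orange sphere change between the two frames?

+1.8

The distance was about 4.0 in the first image and 5.8 in the second, so they moved 1.8 units further apart.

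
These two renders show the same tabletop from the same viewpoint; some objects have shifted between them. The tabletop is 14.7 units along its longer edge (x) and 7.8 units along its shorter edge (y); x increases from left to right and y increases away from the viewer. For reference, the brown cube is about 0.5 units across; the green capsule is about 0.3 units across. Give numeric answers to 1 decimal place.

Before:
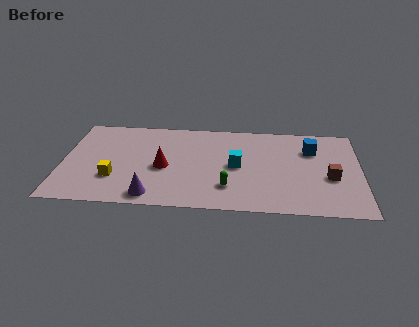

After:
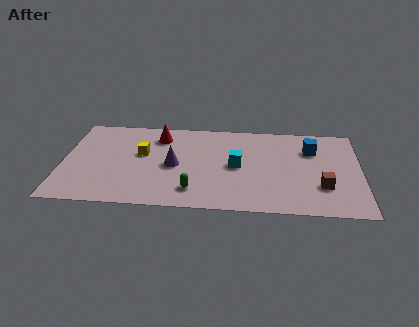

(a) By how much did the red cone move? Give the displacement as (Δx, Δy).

(-0.3, 2.7)

From the two frames, the red cone sits at roughly (5.0, 3.5) before and (4.7, 6.2) after.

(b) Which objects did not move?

the blue cube and the cyan cube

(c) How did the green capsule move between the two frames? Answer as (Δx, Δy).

(-1.7, -0.4)

The green capsule started near (8.2, 2.0) and ended near (6.5, 1.6).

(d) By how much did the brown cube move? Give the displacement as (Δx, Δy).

(-0.4, -0.8)

The brown cube started near (13.2, 3.2) and ended near (12.8, 2.4).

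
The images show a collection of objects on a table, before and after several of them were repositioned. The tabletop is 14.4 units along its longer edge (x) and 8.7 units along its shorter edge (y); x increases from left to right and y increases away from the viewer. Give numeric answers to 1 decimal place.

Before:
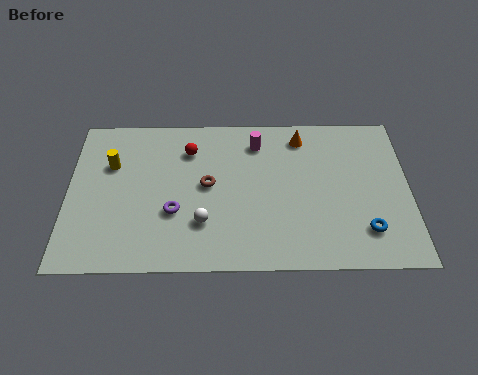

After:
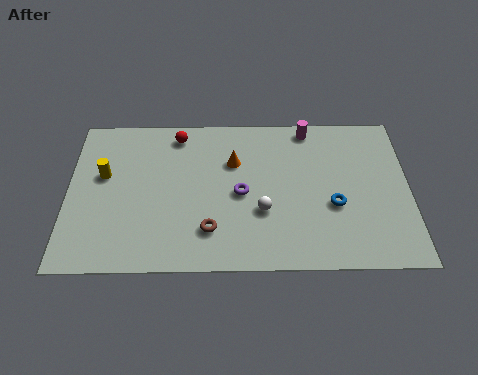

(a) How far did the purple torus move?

3.0

The purple torus was near (4.5, 3.1) before and (7.3, 4.1) after, so it travelled √(2.8² + 1.0²) ≈ 3.0 units.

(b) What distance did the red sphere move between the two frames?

1.0

From (5.1, 6.6) to (4.6, 7.5), the red sphere covered √(0.5² + 0.9²) ≈ 1.0 units.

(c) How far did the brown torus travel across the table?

2.5

The brown torus was near (5.9, 4.6) before and (6.0, 2.1) after, so it travelled √(0.1² + 2.5²) ≈ 2.5 units.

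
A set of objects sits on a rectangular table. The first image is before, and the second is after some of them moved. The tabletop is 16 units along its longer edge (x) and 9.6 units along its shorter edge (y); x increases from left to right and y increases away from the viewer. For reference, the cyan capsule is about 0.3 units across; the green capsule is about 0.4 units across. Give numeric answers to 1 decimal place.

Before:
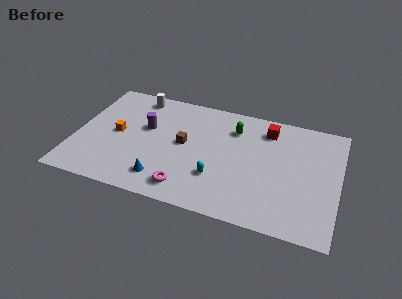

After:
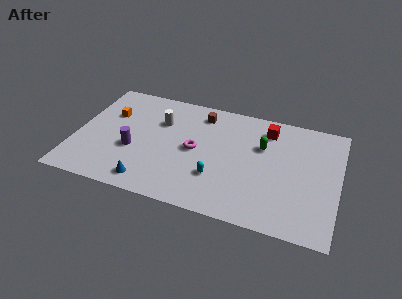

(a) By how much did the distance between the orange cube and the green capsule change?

+2.0

The distance was about 7.4 in the first image and 9.4 in the second, so they moved 2.0 units further apart.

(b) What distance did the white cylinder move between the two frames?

2.4

From (3.4, 8.4) to (5.0, 6.6), the white cylinder covered √(1.6² + 1.8²) ≈ 2.4 units.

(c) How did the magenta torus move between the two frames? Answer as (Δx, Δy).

(0.2, 3.3)

The magenta torus started near (7.1, 1.5) and ended near (7.3, 4.8).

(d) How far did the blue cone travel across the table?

0.9

From (5.6, 1.8) to (4.8, 1.3), the blue cone covered √(0.8² + 0.5²) ≈ 0.9 units.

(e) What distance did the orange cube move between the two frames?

1.7

From (2.5, 4.8) to (1.9, 6.4), the orange cube covered √(0.6² + 1.6²) ≈ 1.7 units.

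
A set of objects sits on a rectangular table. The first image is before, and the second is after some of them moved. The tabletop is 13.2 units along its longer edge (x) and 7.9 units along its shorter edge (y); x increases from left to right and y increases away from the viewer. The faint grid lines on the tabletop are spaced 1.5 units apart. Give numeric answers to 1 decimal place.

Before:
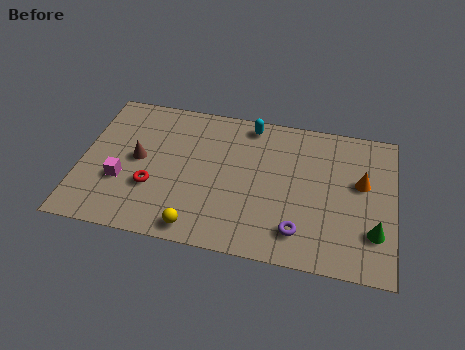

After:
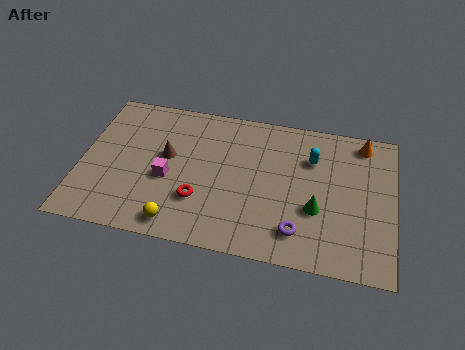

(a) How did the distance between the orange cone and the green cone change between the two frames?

+1.8

The distance was about 2.6 in the first image and 4.4 in the second, so they moved 1.8 units further apart.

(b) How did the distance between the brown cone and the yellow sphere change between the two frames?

-0.6

They were about 4.2 units apart before and 3.6 after — 0.6 units closer together.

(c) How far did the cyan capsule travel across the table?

3.0

The cyan capsule was near (7.0, 7.0) before and (9.7, 5.6) after, so it travelled √(2.7² + 1.4²) ≈ 3.0 units.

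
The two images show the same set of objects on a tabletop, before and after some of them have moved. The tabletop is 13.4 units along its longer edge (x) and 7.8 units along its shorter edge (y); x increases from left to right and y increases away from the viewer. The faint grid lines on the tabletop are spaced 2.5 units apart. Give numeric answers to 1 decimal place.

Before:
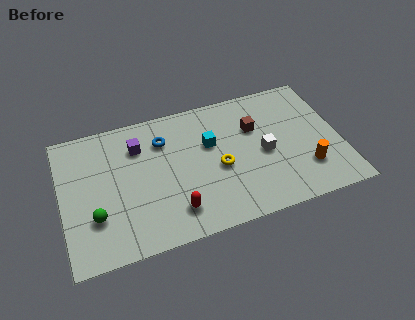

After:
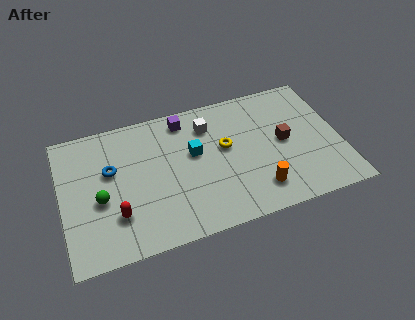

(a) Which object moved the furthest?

the white cube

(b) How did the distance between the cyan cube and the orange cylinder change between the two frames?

-1.1

They were about 5.2 units apart before and 4.1 after — 1.1 units closer together.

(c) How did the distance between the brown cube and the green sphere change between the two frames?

+0.5

They were about 8.4 units apart before and 8.9 after — 0.5 units further apart.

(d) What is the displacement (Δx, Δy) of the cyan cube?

(-0.8, -0.3)

From the two frames, the cyan cube sits at roughly (7.2, 4.9) before and (6.4, 4.6) after.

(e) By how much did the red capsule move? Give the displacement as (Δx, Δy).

(-2.7, 0.6)

The red capsule was at about (5.2, 1.6) and moved to about (2.5, 2.2).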